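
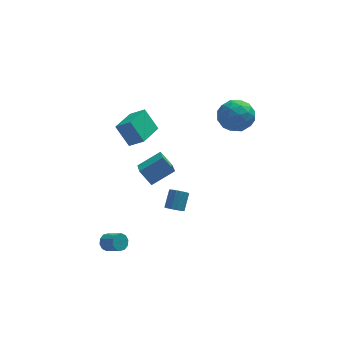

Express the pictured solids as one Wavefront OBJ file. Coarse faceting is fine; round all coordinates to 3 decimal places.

v 3.576 1.995 4.29
v 4.342 1.734 3.419
v 3.178 0.126 4.501
v 3.944 -0.135 3.63
v 4.345 0.275 4.671
v 4.591 1.43 4.541
v 2.929 0.43 3.379
v 3.175 1.585 3.249
v 3.942 0.767 2.857
v 4.817 0.67 3.655
v 2.703 1.19 4.265
v 3.578 1.093 5.063
v 3.994 2.029 3.836
v 3.526 -0.169 4.084
v 3.762 0.072 4.696
v 4.212 -0.081 4.184
v 4.14 1.85 4.495
v 4.59 1.696 3.983
v 4.592 0.839 4.719
v 2.93 0.164 3.937
v 3.38 0.01 3.425
v 3.308 1.941 3.736
v 3.758 1.788 3.224
v 2.928 1.021 3.201
v 4.209 1.306 2.994
v 3.975 0.208 3.118
v 3.379 0.54 2.97
v 3.523 1.219 2.894
v 4.723 1.25 3.463
v 4.489 0.151 3.587
v 4.725 0.392 4.199
v 4.869 1.071 4.122
v 4.488 0.681 3.132
v 3.031 1.709 4.333
v 2.797 0.61 4.457
v 2.651 0.789 3.798
v 2.795 1.468 3.721
v 3.545 1.652 4.802
v 3.311 0.554 4.926
v 3.997 0.641 5.026
v 4.141 1.32 4.95
v 3.032 1.179 4.788
v -0.057 -0.838 -2.588
v 0.29 -1.264 -2.347
v 0.684 -0.448 -1.471
v 0.337 -0.022 -1.712
v 0.47 -1.124 -2.558
v 0.863 -0.308 -1.682
v 0.508 -0.907 -2.777
v 0.902 -0.091 -1.901
v 0.395 -0.672 -2.946
v 0.789 0.144 -2.07
v 0.161 -0.481 -3.018
v 0.555 0.335 -2.142
v -0.131 -0.386 -2.975
v 0.262 0.43 -2.099
v -0.404 -0.412 -2.829
v -0.01 0.404 -1.953
v -0.583 -0.552 -2.618
v -0.19 0.264 -1.742
v -0.622 -0.769 -2.399
v -0.228 0.047 -1.523
v -0.509 -1.004 -2.23
v -0.115 -0.188 -1.354
v -0.275 -1.195 -2.158
v 0.119 -0.379 -1.282
v 0.018 -1.29 -2.201
v 0.411 -0.474 -1.325
v -4.233 -3.584 -2.649
v -3.764 -3.265 -2.812
v -3.099 -3.957 -2.254
v -3.567 -4.276 -2.091
v -3.888 -3.13 -2.496
v -3.223 -3.822 -1.939
v -4.144 -3.169 -2.239
v -3.478 -3.861 -1.682
v -4.433 -3.366 -2.139
v -3.768 -4.058 -1.581
v -4.646 -3.647 -2.233
v -3.981 -4.338 -1.675
v -4.701 -3.903 -2.486
v -4.036 -4.595 -1.928
v -4.577 -4.038 -2.801
v -3.912 -4.73 -2.244
v -4.322 -3.999 -3.058
v -3.656 -4.691 -2.501
v -4.032 -3.802 -3.159
v -3.367 -4.494 -2.601
v -3.819 -3.522 -3.065
v -3.154 -4.213 -2.507
v -2.374 1.495 1.495
v -1.557 1.049 2.154
v -3.077 2.118 2.79
v -2.261 1.672 3.449
v -1.339 3.088 1.291
v -0.523 2.642 1.95
v -2.043 3.711 2.586
v -1.226 3.265 3.245
v -2.376 -2.674 3.139
v -2.452 -4.276 3.957
v -1.046 -2.346 3.905
v -1.122 -3.948 4.723
v -1.778 -3.132 2.297
v -1.854 -4.734 3.115
v -0.448 -2.804 3.063
v -0.524 -4.406 3.881
f 1 38 17
f 38 12 41
f 17 41 6
f 38 41 17
f 1 17 13
f 17 6 18
f 13 18 2
f 17 18 13
f 1 13 22
f 13 2 23
f 22 23 8
f 13 23 22
f 1 22 34
f 22 8 37
f 34 37 11
f 22 37 34
f 1 34 38
f 34 11 42
f 38 42 12
f 34 42 38
f 2 18 29
f 18 6 32
f 29 32 10
f 18 32 29
f 6 41 19
f 41 12 40
f 19 40 5
f 41 40 19
f 12 42 39
f 42 11 35
f 39 35 3
f 42 35 39
f 11 37 36
f 37 8 24
f 36 24 7
f 37 24 36
f 8 23 28
f 23 2 25
f 28 25 9
f 23 25 28
f 4 30 16
f 30 10 31
f 16 31 5
f 30 31 16
f 4 16 14
f 16 5 15
f 14 15 3
f 16 15 14
f 4 14 21
f 14 3 20
f 21 20 7
f 14 20 21
f 4 21 26
f 21 7 27
f 26 27 9
f 21 27 26
f 4 26 30
f 26 9 33
f 30 33 10
f 26 33 30
f 5 31 19
f 31 10 32
f 19 32 6
f 31 32 19
f 3 15 39
f 15 5 40
f 39 40 12
f 15 40 39
f 7 20 36
f 20 3 35
f 36 35 11
f 20 35 36
f 9 27 28
f 27 7 24
f 28 24 8
f 27 24 28
f 10 33 29
f 33 9 25
f 29 25 2
f 33 25 29
f 44 43 47
f 44 47 45
f 45 47 48
f 45 48 46
f 47 43 49
f 47 49 48
f 48 49 50
f 48 50 46
f 49 43 51
f 49 51 50
f 50 51 52
f 50 52 46
f 51 43 53
f 51 53 52
f 52 53 54
f 52 54 46
f 53 43 55
f 53 55 54
f 54 55 56
f 54 56 46
f 55 43 57
f 55 57 56
f 56 57 58
f 56 58 46
f 57 43 59
f 57 59 58
f 58 59 60
f 58 60 46
f 59 43 61
f 59 61 60
f 60 61 62
f 60 62 46
f 61 43 63
f 61 63 62
f 62 63 64
f 62 64 46
f 63 43 65
f 63 65 64
f 64 65 66
f 64 66 46
f 65 43 67
f 65 67 66
f 66 67 68
f 66 68 46
f 67 43 44
f 67 44 68
f 68 44 45
f 68 45 46
f 70 69 73
f 70 73 71
f 71 73 74
f 71 74 72
f 73 69 75
f 73 75 74
f 74 75 76
f 74 76 72
f 75 69 77
f 75 77 76
f 76 77 78
f 76 78 72
f 77 69 79
f 77 79 78
f 78 79 80
f 78 80 72
f 79 69 81
f 79 81 80
f 80 81 82
f 80 82 72
f 81 69 83
f 81 83 82
f 82 83 84
f 82 84 72
f 83 69 85
f 83 85 84
f 84 85 86
f 84 86 72
f 85 69 87
f 85 87 86
f 86 87 88
f 86 88 72
f 87 69 89
f 87 89 88
f 88 89 90
f 88 90 72
f 89 69 70
f 89 70 90
f 90 70 71
f 90 71 72
f 92 94 91
f 95 92 91
f 91 94 93
f 93 95 91
f 92 98 94
f 96 92 95
f 96 98 92
f 94 98 93
f 97 95 93
f 93 98 97
f 97 96 95
f 98 96 97
f 100 102 99
f 103 100 99
f 99 102 101
f 101 103 99
f 100 106 102
f 104 100 103
f 104 106 100
f 102 106 101
f 105 103 101
f 101 106 105
f 105 104 103
f 106 104 105



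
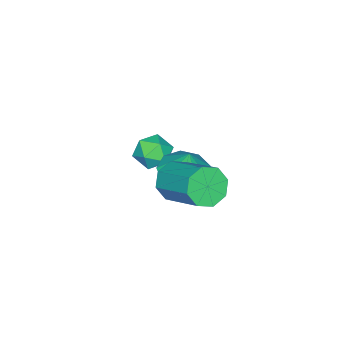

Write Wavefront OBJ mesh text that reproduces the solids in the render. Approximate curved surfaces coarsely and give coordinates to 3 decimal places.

v 0.051 0.215 -0.001
v 0.568 -0.616 0.142
v 0.209 0.525 1.221
v 0.984 -0.113 -0.039
v 0.962 0.544 -0.202
v 0.515 1.047 -0.271
v -0.15 1.161 -0.214
v -0.721 0.833 -0.057
v -0.931 0.216 0.127
v -0.682 -0.402 0.251
v -0.089 -0.73 0.257
v -0.671 -0.678 0.324
v 0.099 -0.533 0.167
v -0.459 -1.947 0.193
v 0.311 -1.802 0.036
v 0.022 -1.675 0.77
v -0.109 -0.891 0.851
v -0.251 -1.589 -0.491
v -0.382 -0.805 -0.41
v 0.358 -1.096 -0.337
v 0.527 -1.149 0.442
v -0.887 -1.331 -0.082
v -0.718 -1.384 0.697
v 2.954 1.689 2.488
v 3.167 2.034 1.787
v 3.778 3.616 2.75
v 3.566 3.271 3.452
v 2.582 2.163 1.947
v 3.193 3.744 2.91
v 2.215 2.014 2.424
v 2.826 3.596 3.387
v 2.282 1.675 2.939
v 2.893 3.256 3.902
v 2.742 1.344 3.19
v 3.353 2.926 4.153
v 3.327 1.216 3.03
v 3.938 2.797 3.993
v 3.694 1.364 2.553
v 4.305 2.946 3.516
v 3.627 1.704 2.038
v 4.238 3.285 3.001
f 2 1 4
f 2 4 3
f 4 1 5
f 4 5 3
f 5 1 6
f 5 6 3
f 6 1 7
f 6 7 3
f 7 1 8
f 7 8 3
f 8 1 9
f 8 9 3
f 9 1 10
f 9 10 3
f 10 1 11
f 10 11 3
f 11 1 2
f 11 2 3
f 12 23 17
f 12 17 13
f 12 13 19
f 12 19 22
f 12 22 23
f 13 17 21
f 17 23 16
f 23 22 14
f 22 19 18
f 19 13 20
f 15 21 16
f 15 16 14
f 15 14 18
f 15 18 20
f 15 20 21
f 16 21 17
f 14 16 23
f 18 14 22
f 20 18 19
f 21 20 13
f 25 24 28
f 25 28 26
f 26 28 29
f 26 29 27
f 28 24 30
f 28 30 29
f 29 30 31
f 29 31 27
f 30 24 32
f 30 32 31
f 31 32 33
f 31 33 27
f 32 24 34
f 32 34 33
f 33 34 35
f 33 35 27
f 34 24 36
f 34 36 35
f 35 36 37
f 35 37 27
f 36 24 38
f 36 38 37
f 37 38 39
f 37 39 27
f 38 24 40
f 38 40 39
f 39 40 41
f 39 41 27
f 40 24 25
f 40 25 41
f 41 25 26
f 41 26 27



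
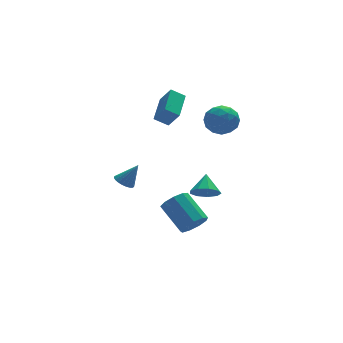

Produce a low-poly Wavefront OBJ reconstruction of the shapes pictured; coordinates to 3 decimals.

v -3.074 -0.536 -0.71
v -2.535 -0.278 -1.034
v -2.246 -0.664 0.57
v -2.658 -0.046 -0.93
v -2.854 0.102 -0.789
v -3.087 0.139 -0.634
v -3.318 0.06 -0.492
v -3.508 -0.123 -0.388
v -3.622 -0.377 -0.34
v -3.641 -0.658 -0.355
v -3.563 -0.919 -0.432
v -3.4 -1.113 -0.557
v -3.181 -1.208 -0.708
v -2.943 -1.186 -0.86
v -2.728 -1.052 -0.986
v -2.573 -0.829 -1.064
v -2.505 -0.555 -1.081
v 2.992 0.53 3.325
v 3.637 -0.168 3.907
v 2.243 -0.872 2.473
v 2.888 -1.57 3.055
v 2.076 -1.004 3.567
v 2.539 -0.138 4.094
v 3.341 -0.902 2.286
v 3.804 -0.036 2.813
v 3.853 -1.053 3.265
v 3.071 -1.117 4.056
v 2.809 0.077 2.324
v 2.027 0.013 3.115
v 3.38 0.304 3.691
v 2.5 -1.344 2.689
v 2.022 -1.011 2.99
v 2.401 -1.422 3.332
v 2.735 0.322 3.801
v 3.114 -0.089 4.143
v 2.196 -0.58 3.943
v 2.766 -0.951 2.237
v 3.145 -1.362 2.579
v 3.479 0.382 3.048
v 3.858 -0.029 3.39
v 3.684 -0.46 2.437
v 3.886 -0.627 3.655
v 3.446 -1.451 3.154
v 3.712 -1.058 2.703
v 3.985 -0.549 3.012
v 3.427 -0.664 4.121
v 2.986 -1.488 3.62
v 2.509 -1.155 3.921
v 2.781 -0.646 4.23
v 3.554 -1.184 3.743
v 2.894 0.448 2.76
v 2.453 -0.376 2.259
v 3.099 -0.394 2.15
v 3.371 0.115 2.459
v 2.434 0.411 3.226
v 1.994 -0.413 2.725
v 1.895 -0.491 3.368
v 2.168 0.018 3.677
v 2.326 0.144 2.637
v 0.253 1.047 2.47
v -0.549 1.357 3.001
v 1.297 2.778 3.039
v 0.496 3.087 3.57
v 0.704 0.433 3.51
v -0.097 0.742 4.041
v 1.749 2.163 4.079
v 0.947 2.473 4.61
v 0.171 -3.28 -3.464
v 1.051 -2.95 -3.497
v 0.469 -1.271 -2.269
v -0.411 -1.6 -2.236
v 0.709 -2.712 -3.986
v 0.126 -1.033 -2.758
v 0.115 -2.739 -4.23
v -0.468 -1.06 -3.003
v -0.453 -3.019 -4.117
v -1.035 -1.34 -2.889
v -0.728 -3.421 -3.697
v -1.311 -1.742 -2.47
v -0.583 -3.757 -3.168
v -1.165 -2.078 -1.941
v -0.085 -3.87 -2.778
v -0.667 -2.19 -1.551
v 0.533 -3.706 -2.708
v -0.049 -2.027 -1.481
v 0.982 -3.343 -2.992
v 0.4 -1.664 -1.765
v 2.923 1.873 -4.349
v 3.478 1.216 -3.901
v 3.397 2.927 -3.391
v 3.82 1.507 -4.39
v 3.742 1.969 -4.859
v 3.281 2.386 -5.09
v 2.652 2.564 -4.974
v 2.15 2.418 -4.565
v 2.01 2.018 -4.055
v 2.297 1.55 -3.682
v 2.877 1.233 -3.621
f 2 1 4
f 2 4 3
f 4 1 5
f 4 5 3
f 5 1 6
f 5 6 3
f 6 1 7
f 6 7 3
f 7 1 8
f 7 8 3
f 8 1 9
f 8 9 3
f 9 1 10
f 9 10 3
f 10 1 11
f 10 11 3
f 11 1 12
f 11 12 3
f 12 1 13
f 12 13 3
f 13 1 14
f 13 14 3
f 14 1 15
f 14 15 3
f 15 1 16
f 15 16 3
f 16 1 17
f 16 17 3
f 17 1 2
f 17 2 3
f 18 55 34
f 55 29 58
f 34 58 23
f 55 58 34
f 18 34 30
f 34 23 35
f 30 35 19
f 34 35 30
f 18 30 39
f 30 19 40
f 39 40 25
f 30 40 39
f 18 39 51
f 39 25 54
f 51 54 28
f 39 54 51
f 18 51 55
f 51 28 59
f 55 59 29
f 51 59 55
f 19 35 46
f 35 23 49
f 46 49 27
f 35 49 46
f 23 58 36
f 58 29 57
f 36 57 22
f 58 57 36
f 29 59 56
f 59 28 52
f 56 52 20
f 59 52 56
f 28 54 53
f 54 25 41
f 53 41 24
f 54 41 53
f 25 40 45
f 40 19 42
f 45 42 26
f 40 42 45
f 21 47 33
f 47 27 48
f 33 48 22
f 47 48 33
f 21 33 31
f 33 22 32
f 31 32 20
f 33 32 31
f 21 31 38
f 31 20 37
f 38 37 24
f 31 37 38
f 21 38 43
f 38 24 44
f 43 44 26
f 38 44 43
f 21 43 47
f 43 26 50
f 47 50 27
f 43 50 47
f 22 48 36
f 48 27 49
f 36 49 23
f 48 49 36
f 20 32 56
f 32 22 57
f 56 57 29
f 32 57 56
f 24 37 53
f 37 20 52
f 53 52 28
f 37 52 53
f 26 44 45
f 44 24 41
f 45 41 25
f 44 41 45
f 27 50 46
f 50 26 42
f 46 42 19
f 50 42 46
f 61 63 60
f 64 61 60
f 60 63 62
f 62 64 60
f 61 67 63
f 65 61 64
f 65 67 61
f 63 67 62
f 66 64 62
f 62 67 66
f 66 65 64
f 67 65 66
f 69 68 72
f 69 72 70
f 70 72 73
f 70 73 71
f 72 68 74
f 72 74 73
f 73 74 75
f 73 75 71
f 74 68 76
f 74 76 75
f 75 76 77
f 75 77 71
f 76 68 78
f 76 78 77
f 77 78 79
f 77 79 71
f 78 68 80
f 78 80 79
f 79 80 81
f 79 81 71
f 80 68 82
f 80 82 81
f 81 82 83
f 81 83 71
f 82 68 84
f 82 84 83
f 83 84 85
f 83 85 71
f 84 68 86
f 84 86 85
f 85 86 87
f 85 87 71
f 86 68 69
f 86 69 87
f 87 69 70
f 87 70 71
f 89 88 91
f 89 91 90
f 91 88 92
f 91 92 90
f 92 88 93
f 92 93 90
f 93 88 94
f 93 94 90
f 94 88 95
f 94 95 90
f 95 88 96
f 95 96 90
f 96 88 97
f 96 97 90
f 97 88 98
f 97 98 90
f 98 88 89
f 98 89 90



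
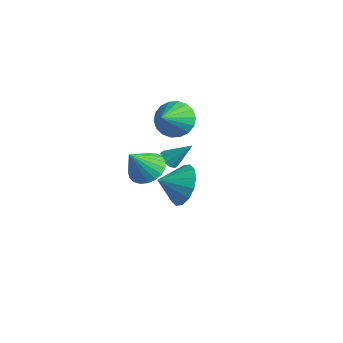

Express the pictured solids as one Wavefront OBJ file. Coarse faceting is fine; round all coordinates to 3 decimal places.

v 2.406 0.862 1.253
v 2.73 0.332 0.358
v 2.114 -0.182 1.767
v 3.19 0.363 0.684
v 3.44 0.528 1.162
v 3.413 0.782 1.665
v 3.116 1.058 2.057
v 2.629 1.282 2.235
v 2.083 1.393 2.149
v 1.623 1.362 1.823
v 1.373 1.197 1.345
v 1.4 0.942 0.842
v 1.697 0.666 0.45
v 2.184 0.443 0.272
v -2.859 3.624 1.496
v -1.98 3.82 1.039
v -2.181 2.516 2.324
v -1.969 4.093 1.396
v -2.135 4.273 1.773
v -2.445 4.324 2.095
v -2.836 4.237 2.299
v -3.231 4.029 2.343
v -3.553 3.74 2.22
v -3.738 3.429 1.954
v -3.748 3.156 1.597
v -3.582 2.976 1.22
v -3.273 2.924 0.897
v -2.881 3.011 0.694
v -2.486 3.22 0.649
v -2.164 3.508 0.772
v -2.829 3.319 -1.033
v -2.584 3.621 -1.422
v -2.131 4.101 0.013
v -2.877 3.773 -1.34
v -3.151 3.752 -1.141
v -3.303 3.566 -0.9
v -3.273 3.285 -0.71
v -3.074 3.018 -0.644
v -2.782 2.866 -0.725
v -2.507 2.887 -0.925
v -2.355 3.073 -1.165
v -2.385 3.354 -1.355
v -1.974 1.676 -0.558
v -1.074 1.903 -0.493
v -1.826 0.704 0.778
v -1.242 2.176 -0.276
v -1.536 2.362 -0.108
v -1.906 2.43 -0.018
v -2.288 2.367 -0.021
v -2.615 2.185 -0.118
v -2.831 1.915 -0.29
v -2.899 1.604 -0.509
v -2.807 1.305 -0.737
v -2.571 1.071 -0.934
v -2.232 0.941 -1.065
v -1.848 0.938 -1.11
v -1.485 1.063 -1.059
v -1.207 1.294 -0.921
v -1.062 1.591 -0.721
f 2 1 4
f 2 4 3
f 4 1 5
f 4 5 3
f 5 1 6
f 5 6 3
f 6 1 7
f 6 7 3
f 7 1 8
f 7 8 3
f 8 1 9
f 8 9 3
f 9 1 10
f 9 10 3
f 10 1 11
f 10 11 3
f 11 1 12
f 11 12 3
f 12 1 13
f 12 13 3
f 13 1 14
f 13 14 3
f 14 1 2
f 14 2 3
f 16 15 18
f 16 18 17
f 18 15 19
f 18 19 17
f 19 15 20
f 19 20 17
f 20 15 21
f 20 21 17
f 21 15 22
f 21 22 17
f 22 15 23
f 22 23 17
f 23 15 24
f 23 24 17
f 24 15 25
f 24 25 17
f 25 15 26
f 25 26 17
f 26 15 27
f 26 27 17
f 27 15 28
f 27 28 17
f 28 15 29
f 28 29 17
f 29 15 30
f 29 30 17
f 30 15 16
f 30 16 17
f 32 31 34
f 32 34 33
f 34 31 35
f 34 35 33
f 35 31 36
f 35 36 33
f 36 31 37
f 36 37 33
f 37 31 38
f 37 38 33
f 38 31 39
f 38 39 33
f 39 31 40
f 39 40 33
f 40 31 41
f 40 41 33
f 41 31 42
f 41 42 33
f 42 31 32
f 42 32 33
f 44 43 46
f 44 46 45
f 46 43 47
f 46 47 45
f 47 43 48
f 47 48 45
f 48 43 49
f 48 49 45
f 49 43 50
f 49 50 45
f 50 43 51
f 50 51 45
f 51 43 52
f 51 52 45
f 52 43 53
f 52 53 45
f 53 43 54
f 53 54 45
f 54 43 55
f 54 55 45
f 55 43 56
f 55 56 45
f 56 43 57
f 56 57 45
f 57 43 58
f 57 58 45
f 58 43 59
f 58 59 45
f 59 43 44
f 59 44 45



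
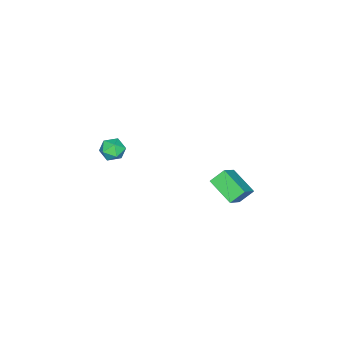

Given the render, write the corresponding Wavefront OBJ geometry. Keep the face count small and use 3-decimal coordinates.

v -1.608 -3.546 -3.696
v -1.166 -3.495 -3.234
v -1.954 -4.425 -3.266
v -1.512 -4.374 -2.804
v -2 -3.959 -2.828
v -1.787 -3.416 -3.094
v -1.333 -4.504 -3.406
v -1.12 -3.961 -3.672
v -0.996 -4.087 -3.055
v -1.408 -3.75 -2.698
v -1.712 -4.17 -3.802
v -2.124 -3.833 -3.445
v -2.745 1.35 -3.074
v -1.813 1.412 -2.32
v -2.362 2.546 -3.646
v -1.43 2.607 -2.893
v -2.27 0.933 -3.627
v -1.338 0.994 -2.874
v -1.887 2.128 -4.2
v -0.955 2.19 -3.446
f 1 12 6
f 1 6 2
f 1 2 8
f 1 8 11
f 1 11 12
f 2 6 10
f 6 12 5
f 12 11 3
f 11 8 7
f 8 2 9
f 4 10 5
f 4 5 3
f 4 3 7
f 4 7 9
f 4 9 10
f 5 10 6
f 3 5 12
f 7 3 11
f 9 7 8
f 10 9 2
f 14 16 13
f 17 14 13
f 13 16 15
f 15 17 13
f 14 20 16
f 18 14 17
f 18 20 14
f 16 20 15
f 19 17 15
f 15 20 19
f 19 18 17
f 20 18 19



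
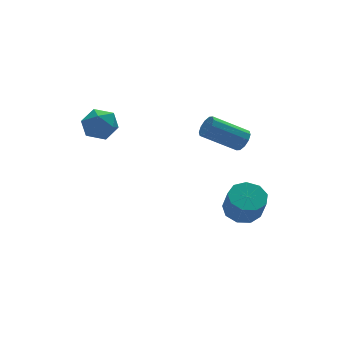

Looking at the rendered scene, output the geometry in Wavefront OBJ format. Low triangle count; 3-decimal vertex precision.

v -3.941 2.176 2.361
v -3.415 1.712 1.742
v -3.885 0.988 3.298
v -3.359 0.524 2.679
v -3.007 1.265 3.129
v -3.042 1.999 2.55
v -4.258 0.701 2.49
v -4.293 1.435 1.911
v -3.611 0.801 1.821
v -2.838 1.149 2.216
v -4.462 1.551 2.824
v -3.689 1.899 3.219
v 2.116 -1.384 -3.108
v 3.029 -1.555 -3.142
v 2.958 -2.187 -1.906
v 2.044 -2.016 -1.872
v 2.923 -0.994 -2.862
v 2.852 -1.626 -1.626
v 2.44 -0.616 -2.696
v 2.368 -1.248 -1.46
v 1.804 -0.597 -2.723
v 1.733 -1.229 -1.487
v 1.315 -0.946 -2.931
v 1.243 -1.578 -1.695
v 1.2 -1.501 -3.221
v 1.128 -2.133 -1.985
v 1.514 -2 -3.458
v 1.442 -2.632 -2.222
v 2.109 -2.212 -3.532
v 2.038 -2.844 -2.296
v 2.708 -2.036 -3.407
v 2.636 -2.668 -2.171
v 2.602 -0.425 0.778
v 2.962 -0.354 1.278
v 1.399 0.236 2.321
v 1.038 0.165 1.822
v 2.959 -0.022 1.086
v 1.396 0.567 2.13
v 2.819 0.156 0.777
v 1.256 0.745 1.82
v 2.597 0.112 0.468
v 1.034 0.701 1.512
v 2.376 -0.137 0.278
v 0.813 0.453 1.321
v 2.241 -0.496 0.279
v 0.678 0.094 1.322
v 2.244 -0.827 0.47
v 0.681 -0.238 1.514
v 2.384 -1.005 0.78
v 0.821 -0.416 1.823
v 2.606 -0.961 1.088
v 1.043 -0.372 2.132
v 2.827 -0.713 1.279
v 1.264 -0.123 2.322
f 1 12 6
f 1 6 2
f 1 2 8
f 1 8 11
f 1 11 12
f 2 6 10
f 6 12 5
f 12 11 3
f 11 8 7
f 8 2 9
f 4 10 5
f 4 5 3
f 4 3 7
f 4 7 9
f 4 9 10
f 5 10 6
f 3 5 12
f 7 3 11
f 9 7 8
f 10 9 2
f 14 13 17
f 14 17 15
f 15 17 18
f 15 18 16
f 17 13 19
f 17 19 18
f 18 19 20
f 18 20 16
f 19 13 21
f 19 21 20
f 20 21 22
f 20 22 16
f 21 13 23
f 21 23 22
f 22 23 24
f 22 24 16
f 23 13 25
f 23 25 24
f 24 25 26
f 24 26 16
f 25 13 27
f 25 27 26
f 26 27 28
f 26 28 16
f 27 13 29
f 27 29 28
f 28 29 30
f 28 30 16
f 29 13 31
f 29 31 30
f 30 31 32
f 30 32 16
f 31 13 14
f 31 14 32
f 32 14 15
f 32 15 16
f 34 33 37
f 34 37 35
f 35 37 38
f 35 38 36
f 37 33 39
f 37 39 38
f 38 39 40
f 38 40 36
f 39 33 41
f 39 41 40
f 40 41 42
f 40 42 36
f 41 33 43
f 41 43 42
f 42 43 44
f 42 44 36
f 43 33 45
f 43 45 44
f 44 45 46
f 44 46 36
f 45 33 47
f 45 47 46
f 46 47 48
f 46 48 36
f 47 33 49
f 47 49 48
f 48 49 50
f 48 50 36
f 49 33 51
f 49 51 50
f 50 51 52
f 50 52 36
f 51 33 53
f 51 53 52
f 52 53 54
f 52 54 36
f 53 33 34
f 53 34 54
f 54 34 35
f 54 35 36



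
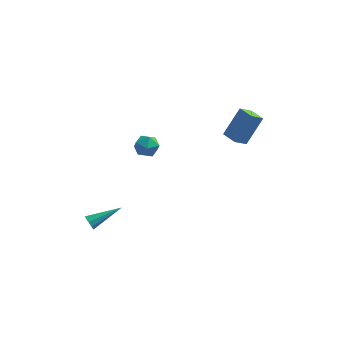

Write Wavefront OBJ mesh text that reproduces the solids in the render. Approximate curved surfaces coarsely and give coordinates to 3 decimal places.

v -4.068 -4.485 -0.711
v -3.831 -4.581 -1.14
v -2.432 -3.495 -0.029
v -4.001 -4.285 -1.164
v -4.202 -4.082 -0.975
v -4.34 -4.068 -0.663
v -4.351 -4.249 -0.373
v -4.23 -4.54 -0.241
v -4.033 -4.806 -0.329
v -3.852 -4.921 -0.595
v -3.773 -4.832 -0.916
v -2.024 2.819 0.366
v -1.296 2.393 0.246
v -2.464 1.827 1.214
v -1.736 1.401 1.094
v -1.735 2.135 1.526
v -1.462 2.748 1.002
v -2.298 1.472 0.458
v -2.025 2.085 -0.066
v -1.465 1.561 0.303
v -1.117 1.971 0.963
v -2.643 2.249 0.497
v -2.295 2.659 1.157
v 3.815 2.901 0.92
v 3.197 2.313 1.533
v 3.059 3.673 0.899
v 2.442 3.085 1.512
v 4.658 3.775 2.608
v 4.041 3.187 3.221
v 3.903 4.547 2.587
v 3.285 3.959 3.2
f 2 1 4
f 2 4 3
f 4 1 5
f 4 5 3
f 5 1 6
f 5 6 3
f 6 1 7
f 6 7 3
f 7 1 8
f 7 8 3
f 8 1 9
f 8 9 3
f 9 1 10
f 9 10 3
f 10 1 11
f 10 11 3
f 11 1 2
f 11 2 3
f 12 23 17
f 12 17 13
f 12 13 19
f 12 19 22
f 12 22 23
f 13 17 21
f 17 23 16
f 23 22 14
f 22 19 18
f 19 13 20
f 15 21 16
f 15 16 14
f 15 14 18
f 15 18 20
f 15 20 21
f 16 21 17
f 14 16 23
f 18 14 22
f 20 18 19
f 21 20 13
f 25 27 24
f 28 25 24
f 24 27 26
f 26 28 24
f 25 31 27
f 29 25 28
f 29 31 25
f 27 31 26
f 30 28 26
f 26 31 30
f 30 29 28
f 31 29 30



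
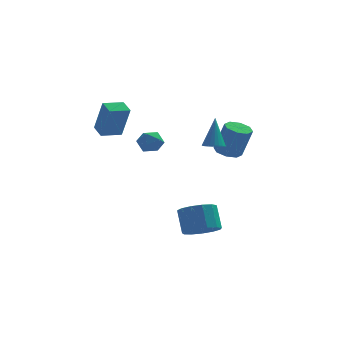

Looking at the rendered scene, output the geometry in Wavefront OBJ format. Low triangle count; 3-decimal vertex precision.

v -1.123 4.402 -0.157
v -0.606 3.784 -0.236
v -2.114 3.556 -0.024
v -1.597 2.938 -0.103
v -1.574 3.402 0.559
v -0.962 3.925 0.477
v -1.758 3.415 -0.737
v -1.146 3.938 -0.819
v -0.999 3.174 -0.595
v -0.885 3.166 0.207
v -1.835 4.174 -0.467
v -1.721 4.166 0.335
v 0.931 -3.401 -3.749
v 1.632 -3.949 -3.271
v 1.43 -3.126 -2.033
v 0.729 -2.579 -2.511
v 1.907 -3.514 -3.515
v 1.705 -2.692 -2.277
v 1.872 -3.044 -3.833
v 1.67 -2.221 -2.595
v 1.538 -2.687 -4.125
v 1.336 -1.864 -2.887
v 1.011 -2.557 -4.297
v 0.81 -1.734 -3.059
v 0.459 -2.695 -4.295
v 0.258 -1.872 -3.057
v 0.057 -3.057 -4.12
v -0.145 -2.234 -2.882
v -0.068 -3.529 -3.827
v -0.27 -2.706 -2.589
v 0.124 -3.96 -3.509
v -0.077 -3.137 -2.271
v 0.573 -4.214 -3.268
v 0.371 -3.391 -2.03
v 1.135 -4.21 -3.179
v 0.933 -3.387 -1.941
v 1.681 -0.886 1.163
v 2.29 -0.905 1.128
v 1.799 -0.154 2.857
v 2.245 -0.689 1.038
v 2.114 -0.503 0.967
v 1.917 -0.376 0.926
v 1.685 -0.326 0.92
v 1.451 -0.362 0.952
v 1.253 -0.477 1.015
v 1.12 -0.655 1.101
v 1.073 -0.868 1.197
v 1.118 -1.084 1.287
v 1.249 -1.269 1.358
v 1.446 -1.397 1.399
v 1.678 -1.446 1.405
v 1.911 -1.41 1.373
v 2.11 -1.295 1.31
v 2.243 -1.117 1.224
v -4 2.528 0.774
v -3.545 2.001 2.702
v -4.341 3.36 1.082
v -3.886 2.832 3.01
v -2.894 3.028 0.65
v -2.439 2.5 2.578
v -3.235 3.859 0.958
v -2.78 3.332 2.886
v 2.701 2.781 -0.585
v 3.116 2.146 -0.807
v 3.655 1.865 1.003
v 3.239 2.499 1.225
v 3.443 2.655 -0.826
v 3.981 2.374 0.985
v 3.335 3.237 -0.703
v 3.873 2.956 1.108
v 2.855 3.552 -0.512
v 3.394 3.271 1.299
v 2.285 3.415 -0.363
v 2.824 3.134 1.447
v 1.959 2.906 -0.345
v 2.497 2.625 1.466
v 2.067 2.324 -0.468
v 2.605 2.043 1.343
v 2.546 2.009 -0.659
v 3.085 1.728 1.152
f 1 12 6
f 1 6 2
f 1 2 8
f 1 8 11
f 1 11 12
f 2 6 10
f 6 12 5
f 12 11 3
f 11 8 7
f 8 2 9
f 4 10 5
f 4 5 3
f 4 3 7
f 4 7 9
f 4 9 10
f 5 10 6
f 3 5 12
f 7 3 11
f 9 7 8
f 10 9 2
f 14 13 17
f 14 17 15
f 15 17 18
f 15 18 16
f 17 13 19
f 17 19 18
f 18 19 20
f 18 20 16
f 19 13 21
f 19 21 20
f 20 21 22
f 20 22 16
f 21 13 23
f 21 23 22
f 22 23 24
f 22 24 16
f 23 13 25
f 23 25 24
f 24 25 26
f 24 26 16
f 25 13 27
f 25 27 26
f 26 27 28
f 26 28 16
f 27 13 29
f 27 29 28
f 28 29 30
f 28 30 16
f 29 13 31
f 29 31 30
f 30 31 32
f 30 32 16
f 31 13 33
f 31 33 32
f 32 33 34
f 32 34 16
f 33 13 35
f 33 35 34
f 34 35 36
f 34 36 16
f 35 13 14
f 35 14 36
f 36 14 15
f 36 15 16
f 38 37 40
f 38 40 39
f 40 37 41
f 40 41 39
f 41 37 42
f 41 42 39
f 42 37 43
f 42 43 39
f 43 37 44
f 43 44 39
f 44 37 45
f 44 45 39
f 45 37 46
f 45 46 39
f 46 37 47
f 46 47 39
f 47 37 48
f 47 48 39
f 48 37 49
f 48 49 39
f 49 37 50
f 49 50 39
f 50 37 51
f 50 51 39
f 51 37 52
f 51 52 39
f 52 37 53
f 52 53 39
f 53 37 54
f 53 54 39
f 54 37 38
f 54 38 39
f 56 58 55
f 59 56 55
f 55 58 57
f 57 59 55
f 56 62 58
f 60 56 59
f 60 62 56
f 58 62 57
f 61 59 57
f 57 62 61
f 61 60 59
f 62 60 61
f 64 63 67
f 64 67 65
f 65 67 68
f 65 68 66
f 67 63 69
f 67 69 68
f 68 69 70
f 68 70 66
f 69 63 71
f 69 71 70
f 70 71 72
f 70 72 66
f 71 63 73
f 71 73 72
f 72 73 74
f 72 74 66
f 73 63 75
f 73 75 74
f 74 75 76
f 74 76 66
f 75 63 77
f 75 77 76
f 76 77 78
f 76 78 66
f 77 63 79
f 77 79 78
f 78 79 80
f 78 80 66
f 79 63 64
f 79 64 80
f 80 64 65
f 80 65 66



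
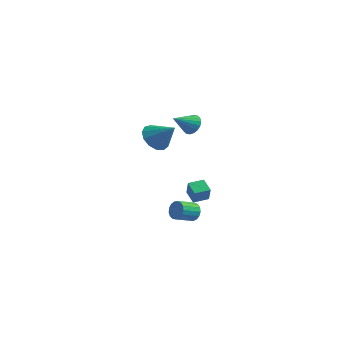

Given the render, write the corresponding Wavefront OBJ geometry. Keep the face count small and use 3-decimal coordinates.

v 1.644 1.202 -4.029
v 1.842 0.889 -4.514
v 1.394 -0.075 -4.076
v 1.196 0.238 -3.591
v 2.064 0.872 -4.325
v 1.615 -0.092 -3.887
v 2.189 0.931 -4.067
v 1.741 -0.033 -3.629
v 2.19 1.051 -3.802
v 1.741 0.087 -3.364
v 2.066 1.206 -3.588
v 1.617 0.242 -3.15
v 1.845 1.36 -3.475
v 1.396 0.396 -3.037
v 1.578 1.478 -3.489
v 1.129 0.514 -3.051
v 1.326 1.533 -3.627
v 0.878 0.569 -3.189
v 1.148 1.511 -3.857
v 0.699 0.547 -3.419
v 1.083 1.419 -4.126
v 0.634 0.455 -3.688
v 1.147 1.277 -4.373
v 0.698 0.313 -3.935
v 1.324 1.118 -4.542
v 0.876 0.154 -4.104
v 1.576 0.978 -4.592
v 1.127 0.014 -4.154
v 1.765 -2.597 3.078
v 2.197 -3.198 2.602
v 2.875 -2.563 4.042
v 2.335 -2.755 2.427
v 2.293 -2.262 2.459
v 2.082 -1.875 2.687
v 1.771 -1.718 3.04
v 1.458 -1.84 3.405
v 1.243 -2.202 3.666
v 1.193 -2.69 3.741
v 1.325 -3.148 3.605
v 1.597 -3.432 3.302
v 1.922 -3.45 2.928
v 0.469 2.451 -3.459
v 0.746 2.153 -2.556
v 0.998 3.187 -3.378
v 1.275 2.889 -2.476
v 1.165 1.991 -3.824
v 1.442 1.693 -2.922
v 1.694 2.727 -3.744
v 1.971 2.429 -2.841
v 0.354 3.166 1.319
v 0.925 2.814 1.206
v -0.154 2.094 2.081
v 0.989 2.965 1.46
v 0.926 3.156 1.686
v 0.751 3.349 1.84
v 0.496 3.505 1.89
v 0.214 3.594 1.827
v -0.04 3.599 1.664
v -0.217 3.517 1.432
v -0.28 3.366 1.177
v -0.218 3.175 0.951
v -0.042 2.982 0.797
v 0.212 2.826 0.747
v 0.494 2.737 0.81
v 0.749 2.732 0.973
f 2 1 5
f 2 5 3
f 3 5 6
f 3 6 4
f 5 1 7
f 5 7 6
f 6 7 8
f 6 8 4
f 7 1 9
f 7 9 8
f 8 9 10
f 8 10 4
f 9 1 11
f 9 11 10
f 10 11 12
f 10 12 4
f 11 1 13
f 11 13 12
f 12 13 14
f 12 14 4
f 13 1 15
f 13 15 14
f 14 15 16
f 14 16 4
f 15 1 17
f 15 17 16
f 16 17 18
f 16 18 4
f 17 1 19
f 17 19 18
f 18 19 20
f 18 20 4
f 19 1 21
f 19 21 20
f 20 21 22
f 20 22 4
f 21 1 23
f 21 23 22
f 22 23 24
f 22 24 4
f 23 1 25
f 23 25 24
f 24 25 26
f 24 26 4
f 25 1 27
f 25 27 26
f 26 27 28
f 26 28 4
f 27 1 2
f 27 2 28
f 28 2 3
f 28 3 4
f 30 29 32
f 30 32 31
f 32 29 33
f 32 33 31
f 33 29 34
f 33 34 31
f 34 29 35
f 34 35 31
f 35 29 36
f 35 36 31
f 36 29 37
f 36 37 31
f 37 29 38
f 37 38 31
f 38 29 39
f 38 39 31
f 39 29 40
f 39 40 31
f 40 29 41
f 40 41 31
f 41 29 30
f 41 30 31
f 43 45 42
f 46 43 42
f 42 45 44
f 44 46 42
f 43 49 45
f 47 43 46
f 47 49 43
f 45 49 44
f 48 46 44
f 44 49 48
f 48 47 46
f 49 47 48
f 51 50 53
f 51 53 52
f 53 50 54
f 53 54 52
f 54 50 55
f 54 55 52
f 55 50 56
f 55 56 52
f 56 50 57
f 56 57 52
f 57 50 58
f 57 58 52
f 58 50 59
f 58 59 52
f 59 50 60
f 59 60 52
f 60 50 61
f 60 61 52
f 61 50 62
f 61 62 52
f 62 50 63
f 62 63 52
f 63 50 64
f 63 64 52
f 64 50 65
f 64 65 52
f 65 50 51
f 65 51 52



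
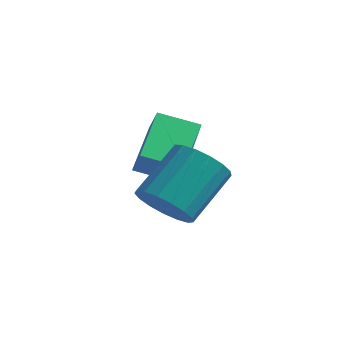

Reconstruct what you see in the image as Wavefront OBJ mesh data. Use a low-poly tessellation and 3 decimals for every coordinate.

v 2.731 -2.29 3.133
v 3.289 -2.879 3.716
v 3.688 -1.279 4.951
v 3.129 -0.69 4.367
v 3.6 -2.709 3.395
v 3.999 -1.109 4.629
v 3.712 -2.442 3.013
v 4.111 -0.842 4.247
v 3.598 -2.141 2.659
v 3.997 -0.541 3.893
v 3.286 -1.874 2.413
v 3.685 -0.273 3.648
v 2.847 -1.702 2.333
v 3.246 -0.102 3.567
v 2.381 -1.665 2.435
v 2.78 -0.065 3.669
v 1.995 -1.771 2.698
v 2.394 -0.171 3.932
v 1.778 -1.996 3.06
v 2.176 -0.396 4.294
v 1.778 -2.289 3.439
v 2.177 -0.688 4.673
v 1.997 -2.581 3.747
v 2.396 -0.981 4.982
v 2.384 -2.807 3.915
v 2.783 -1.207 5.15
v 2.851 -2.915 3.904
v 3.249 -1.315 5.139
v 0.615 -0.358 3.168
v 0.187 1.493 4.064
v 1.862 0.15 2.715
v 1.434 2 3.612
v 1.066 -0.68 4.048
v 0.638 1.17 4.945
v 2.313 -0.173 3.596
v 1.885 1.678 4.492
f 2 1 5
f 2 5 3
f 3 5 6
f 3 6 4
f 5 1 7
f 5 7 6
f 6 7 8
f 6 8 4
f 7 1 9
f 7 9 8
f 8 9 10
f 8 10 4
f 9 1 11
f 9 11 10
f 10 11 12
f 10 12 4
f 11 1 13
f 11 13 12
f 12 13 14
f 12 14 4
f 13 1 15
f 13 15 14
f 14 15 16
f 14 16 4
f 15 1 17
f 15 17 16
f 16 17 18
f 16 18 4
f 17 1 19
f 17 19 18
f 18 19 20
f 18 20 4
f 19 1 21
f 19 21 20
f 20 21 22
f 20 22 4
f 21 1 23
f 21 23 22
f 22 23 24
f 22 24 4
f 23 1 25
f 23 25 24
f 24 25 26
f 24 26 4
f 25 1 27
f 25 27 26
f 26 27 28
f 26 28 4
f 27 1 2
f 27 2 28
f 28 2 3
f 28 3 4
f 30 32 29
f 33 30 29
f 29 32 31
f 31 33 29
f 30 36 32
f 34 30 33
f 34 36 30
f 32 36 31
f 35 33 31
f 31 36 35
f 35 34 33
f 36 34 35



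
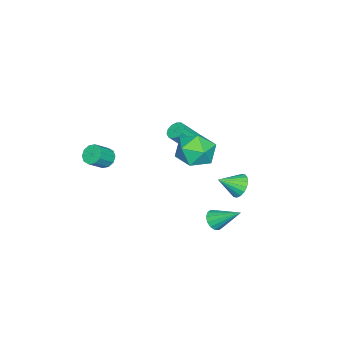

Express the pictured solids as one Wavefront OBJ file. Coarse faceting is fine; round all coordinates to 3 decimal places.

v 3.301 -3.195 2.22
v 3.762 -3.144 1.736
v 4.6 -3.515 2.497
v 4.139 -3.565 2.98
v 3.744 -2.781 1.934
v 4.581 -3.151 2.694
v 3.556 -2.576 2.241
v 4.394 -2.946 3.001
v 3.271 -2.607 2.539
v 4.109 -2.977 3.3
v 2.998 -2.863 2.716
v 3.835 -3.233 3.476
v 2.84 -3.245 2.703
v 3.678 -3.616 3.464
v 2.859 -3.609 2.506
v 3.696 -3.979 3.266
v 3.046 -3.814 2.199
v 3.884 -4.184 2.959
v 3.331 -3.783 1.9
v 4.169 -4.153 2.661
v 3.605 -3.527 1.724
v 4.442 -3.897 2.484
v -3.221 1.867 -2.968
v -2.608 2.447 -2.871
v -2.419 0.893 -2.212
v -2.826 2.503 -2.567
v -3.122 2.434 -2.343
v -3.438 2.252 -2.242
v -3.711 1.993 -2.285
v -3.887 1.71 -2.463
v -3.931 1.457 -2.741
v -3.834 1.286 -3.065
v -3.616 1.23 -3.368
v -3.32 1.299 -3.593
v -3.004 1.481 -3.694
v -2.731 1.74 -3.651
v -2.555 2.023 -3.473
v -2.511 2.276 -3.194
v 1.448 2.105 3.191
v 2.513 2.719 3.243
v 2.187 0.721 4.417
v 3.252 1.335 4.469
v 2.243 1.807 4.992
v 1.787 2.663 4.234
v 2.913 0.777 3.426
v 2.457 1.633 2.668
v 3.418 1.898 3.388
v 3.004 2.535 4.356
v 1.696 0.905 3.304
v 1.282 1.542 4.272
v -0.049 1.812 -3.685
v 0.594 1.63 -3.447
v -0.051 3.368 -2.495
v 0.658 1.85 -3.735
v 0.532 2.06 -4.009
v 0.25 2.203 -4.197
v -0.112 2.241 -4.247
v -0.457 2.164 -4.147
v -0.693 1.993 -3.923
v -0.757 1.773 -3.636
v -0.631 1.564 -3.362
v -0.349 1.42 -3.174
v 0.013 1.382 -3.124
v 0.358 1.459 -3.223
v -0.967 0.034 1.763
v -0.48 0.381 1.644
v 0.334 -0.326 2.919
v -0.153 -0.674 3.037
v -0.674 0.558 1.866
v 0.14 -0.149 3.141
v -0.961 0.569 2.055
v -0.146 -0.139 3.33
v -1.25 0.409 2.151
v -0.435 -0.298 3.426
v -1.449 0.131 2.124
v -0.635 -0.577 3.399
v -1.495 -0.179 1.982
v -0.681 -0.886 3.257
v -1.374 -0.421 1.77
v -0.559 -1.128 3.045
v -1.123 -0.519 1.556
v -0.309 -1.226 2.831
v -0.823 -0.441 1.407
v -0.009 -1.148 2.682
v -0.569 -0.213 1.372
v 0.245 -0.92 2.647
v -0.441 0.094 1.46
v 0.373 -0.613 2.735
f 2 1 5
f 2 5 3
f 3 5 6
f 3 6 4
f 5 1 7
f 5 7 6
f 6 7 8
f 6 8 4
f 7 1 9
f 7 9 8
f 8 9 10
f 8 10 4
f 9 1 11
f 9 11 10
f 10 11 12
f 10 12 4
f 11 1 13
f 11 13 12
f 12 13 14
f 12 14 4
f 13 1 15
f 13 15 14
f 14 15 16
f 14 16 4
f 15 1 17
f 15 17 16
f 16 17 18
f 16 18 4
f 17 1 19
f 17 19 18
f 18 19 20
f 18 20 4
f 19 1 21
f 19 21 20
f 20 21 22
f 20 22 4
f 21 1 2
f 21 2 22
f 22 2 3
f 22 3 4
f 24 23 26
f 24 26 25
f 26 23 27
f 26 27 25
f 27 23 28
f 27 28 25
f 28 23 29
f 28 29 25
f 29 23 30
f 29 30 25
f 30 23 31
f 30 31 25
f 31 23 32
f 31 32 25
f 32 23 33
f 32 33 25
f 33 23 34
f 33 34 25
f 34 23 35
f 34 35 25
f 35 23 36
f 35 36 25
f 36 23 37
f 36 37 25
f 37 23 38
f 37 38 25
f 38 23 24
f 38 24 25
f 39 50 44
f 39 44 40
f 39 40 46
f 39 46 49
f 39 49 50
f 40 44 48
f 44 50 43
f 50 49 41
f 49 46 45
f 46 40 47
f 42 48 43
f 42 43 41
f 42 41 45
f 42 45 47
f 42 47 48
f 43 48 44
f 41 43 50
f 45 41 49
f 47 45 46
f 48 47 40
f 52 51 54
f 52 54 53
f 54 51 55
f 54 55 53
f 55 51 56
f 55 56 53
f 56 51 57
f 56 57 53
f 57 51 58
f 57 58 53
f 58 51 59
f 58 59 53
f 59 51 60
f 59 60 53
f 60 51 61
f 60 61 53
f 61 51 62
f 61 62 53
f 62 51 63
f 62 63 53
f 63 51 64
f 63 64 53
f 64 51 52
f 64 52 53
f 66 65 69
f 66 69 67
f 67 69 70
f 67 70 68
f 69 65 71
f 69 71 70
f 70 71 72
f 70 72 68
f 71 65 73
f 71 73 72
f 72 73 74
f 72 74 68
f 73 65 75
f 73 75 74
f 74 75 76
f 74 76 68
f 75 65 77
f 75 77 76
f 76 77 78
f 76 78 68
f 77 65 79
f 77 79 78
f 78 79 80
f 78 80 68
f 79 65 81
f 79 81 80
f 80 81 82
f 80 82 68
f 81 65 83
f 81 83 82
f 82 83 84
f 82 84 68
f 83 65 85
f 83 85 84
f 84 85 86
f 84 86 68
f 85 65 87
f 85 87 86
f 86 87 88
f 86 88 68
f 87 65 66
f 87 66 88
f 88 66 67
f 88 67 68



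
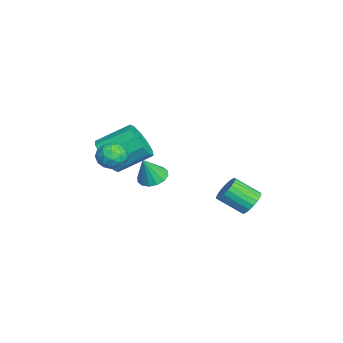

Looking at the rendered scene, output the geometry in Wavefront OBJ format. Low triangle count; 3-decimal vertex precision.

v 2.875 -2.017 0.022
v 3.34 -2.451 -0.272
v 3.265 -2.423 1.238
v 3.519 -2.139 -0.225
v 3.525 -1.795 -0.112
v 3.358 -1.51 0.037
v 3.061 -1.361 0.182
v 2.714 -1.388 0.284
v 2.411 -1.583 0.316
v 2.232 -1.895 0.269
v 2.225 -2.239 0.156
v 2.393 -2.524 0.007
v 2.689 -2.673 -0.138
v 3.036 -2.646 -0.24
v 1.179 -3.522 0.318
v 1.87 -3.459 0.015
v 1.65 -4.141 1.265
v 2.341 -4.078 0.962
v 1.99 -3.465 1.234
v 1.699 -3.083 0.649
v 1.821 -4.517 0.631
v 1.53 -4.135 0.046
v 2.267 -4.074 0.209
v 2.371 -3.424 0.582
v 1.149 -4.176 0.698
v 1.253 -3.526 1.071
v 1.483 -3.436 0.084
v 2.037 -4.164 1.196
v 1.83 -3.803 1.357
v 2.236 -3.766 1.179
v 1.382 -3.215 0.456
v 1.789 -3.178 0.278
v 1.859 -3.181 0.995
v 1.731 -4.422 1.002
v 2.138 -4.385 0.824
v 1.284 -3.834 0.101
v 1.69 -3.797 -0.077
v 1.661 -4.419 0.285
v 2.123 -3.761 0.019
v 2.4 -4.124 0.576
v 2.094 -4.383 0.381
v 1.923 -4.158 0.037
v 2.184 -3.379 0.239
v 2.461 -3.742 0.795
v 2.254 -3.382 0.955
v 2.083 -3.157 0.611
v 2.417 -3.74 0.352
v 1.059 -3.858 0.485
v 1.336 -4.221 1.041
v 1.437 -4.443 0.669
v 1.266 -4.218 0.325
v 1.12 -3.476 0.704
v 1.397 -3.839 1.261
v 1.597 -3.442 1.243
v 1.426 -3.217 0.899
v 1.103 -3.86 0.928
v 4.026 2.146 -0.906
v 4.444 1.797 -1.297
v 4.272 0.705 -0.504
v 3.854 1.054 -0.114
v 4.618 1.906 -1.109
v 4.446 0.814 -0.316
v 4.689 2.057 -0.886
v 4.518 0.965 -0.093
v 4.646 2.223 -0.666
v 4.475 1.131 0.127
v 4.496 2.376 -0.488
v 4.325 1.284 0.305
v 4.264 2.489 -0.383
v 4.093 1.397 0.41
v 3.991 2.543 -0.368
v 3.82 1.451 0.425
v 3.724 2.528 -0.446
v 3.553 1.436 0.347
v 3.51 2.447 -0.603
v 3.338 1.355 0.189
v 3.384 2.314 -0.814
v 3.212 1.222 -0.021
v 3.369 2.152 -1.04
v 3.198 1.06 -0.247
v 3.468 1.989 -1.243
v 3.297 0.897 -0.45
v 3.663 1.853 -1.388
v 3.492 0.761 -0.595
v 3.921 1.768 -1.45
v 3.75 0.676 -0.657
v 4.197 1.748 -1.417
v 4.026 0.656 -0.625
v -0.043 -4.129 -0.405
v 0.785 -3.759 -0.827
v 0.571 -2.221 0.104
v -0.257 -2.591 0.525
v 0.304 -3.609 -1.185
v 0.091 -2.071 -0.255
v -0.309 -3.657 -1.246
v -0.522 -2.119 -0.315
v -0.821 -3.885 -0.986
v -1.034 -2.348 -0.055
v -1.036 -4.207 -0.503
v -1.249 -2.669 0.427
v -0.871 -4.499 0.016
v -1.085 -2.961 0.947
v -0.391 -4.649 0.375
v -0.604 -3.111 1.305
v 0.222 -4.601 0.435
v 0.009 -3.063 1.366
v 0.734 -4.372 0.175
v 0.521 -2.835 1.106
v 0.949 -4.051 -0.307
v 0.736 -2.513 0.623
f 2 1 4
f 2 4 3
f 4 1 5
f 4 5 3
f 5 1 6
f 5 6 3
f 6 1 7
f 6 7 3
f 7 1 8
f 7 8 3
f 8 1 9
f 8 9 3
f 9 1 10
f 9 10 3
f 10 1 11
f 10 11 3
f 11 1 12
f 11 12 3
f 12 1 13
f 12 13 3
f 13 1 14
f 13 14 3
f 14 1 2
f 14 2 3
f 15 52 31
f 52 26 55
f 31 55 20
f 52 55 31
f 15 31 27
f 31 20 32
f 27 32 16
f 31 32 27
f 15 27 36
f 27 16 37
f 36 37 22
f 27 37 36
f 15 36 48
f 36 22 51
f 48 51 25
f 36 51 48
f 15 48 52
f 48 25 56
f 52 56 26
f 48 56 52
f 16 32 43
f 32 20 46
f 43 46 24
f 32 46 43
f 20 55 33
f 55 26 54
f 33 54 19
f 55 54 33
f 26 56 53
f 56 25 49
f 53 49 17
f 56 49 53
f 25 51 50
f 51 22 38
f 50 38 21
f 51 38 50
f 22 37 42
f 37 16 39
f 42 39 23
f 37 39 42
f 18 44 30
f 44 24 45
f 30 45 19
f 44 45 30
f 18 30 28
f 30 19 29
f 28 29 17
f 30 29 28
f 18 28 35
f 28 17 34
f 35 34 21
f 28 34 35
f 18 35 40
f 35 21 41
f 40 41 23
f 35 41 40
f 18 40 44
f 40 23 47
f 44 47 24
f 40 47 44
f 19 45 33
f 45 24 46
f 33 46 20
f 45 46 33
f 17 29 53
f 29 19 54
f 53 54 26
f 29 54 53
f 21 34 50
f 34 17 49
f 50 49 25
f 34 49 50
f 23 41 42
f 41 21 38
f 42 38 22
f 41 38 42
f 24 47 43
f 47 23 39
f 43 39 16
f 47 39 43
f 58 57 61
f 58 61 59
f 59 61 62
f 59 62 60
f 61 57 63
f 61 63 62
f 62 63 64
f 62 64 60
f 63 57 65
f 63 65 64
f 64 65 66
f 64 66 60
f 65 57 67
f 65 67 66
f 66 67 68
f 66 68 60
f 67 57 69
f 67 69 68
f 68 69 70
f 68 70 60
f 69 57 71
f 69 71 70
f 70 71 72
f 70 72 60
f 71 57 73
f 71 73 72
f 72 73 74
f 72 74 60
f 73 57 75
f 73 75 74
f 74 75 76
f 74 76 60
f 75 57 77
f 75 77 76
f 76 77 78
f 76 78 60
f 77 57 79
f 77 79 78
f 78 79 80
f 78 80 60
f 79 57 81
f 79 81 80
f 80 81 82
f 80 82 60
f 81 57 83
f 81 83 82
f 82 83 84
f 82 84 60
f 83 57 85
f 83 85 84
f 84 85 86
f 84 86 60
f 85 57 87
f 85 87 86
f 86 87 88
f 86 88 60
f 87 57 58
f 87 58 88
f 88 58 59
f 88 59 60
f 90 89 93
f 90 93 91
f 91 93 94
f 91 94 92
f 93 89 95
f 93 95 94
f 94 95 96
f 94 96 92
f 95 89 97
f 95 97 96
f 96 97 98
f 96 98 92
f 97 89 99
f 97 99 98
f 98 99 100
f 98 100 92
f 99 89 101
f 99 101 100
f 100 101 102
f 100 102 92
f 101 89 103
f 101 103 102
f 102 103 104
f 102 104 92
f 103 89 105
f 103 105 104
f 104 105 106
f 104 106 92
f 105 89 107
f 105 107 106
f 106 107 108
f 106 108 92
f 107 89 109
f 107 109 108
f 108 109 110
f 108 110 92
f 109 89 90
f 109 90 110
f 110 90 91
f 110 91 92



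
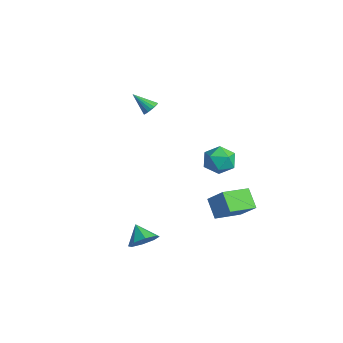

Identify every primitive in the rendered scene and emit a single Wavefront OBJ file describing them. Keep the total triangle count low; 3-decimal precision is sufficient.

v 0.973 -2.039 -3.772
v 1.528 -2.233 -3.103
v 0.047 -2.061 -3.008
v 1.444 -1.562 -3.186
v 1.084 -1.171 -3.612
v 0.659 -1.288 -4.131
v 0.418 -1.845 -4.44
v 0.502 -2.516 -4.357
v 0.862 -2.908 -3.931
v 1.287 -2.79 -3.412
v -0.631 3.398 0.718
v -0.025 3.604 -0.049
v 0.365 2.216 1.189
v 0.971 2.422 0.422
v 0.883 3.07 1.177
v 0.267 3.801 0.886
v 0.073 2.019 0.254
v -0.543 2.75 -0.037
v 0.41 2.752 -0.335
v 0.911 3.401 0.235
v -0.571 2.419 0.905
v -0.07 3.068 1.475
v -3.367 0.646 3.303
v -2.966 0.669 3.665
v -4.153 -0.046 4.217
v -3.091 0.869 3.71
v -3.27 1.026 3.674
v -3.468 1.107 3.565
v -3.646 1.097 3.404
v -3.769 0.997 3.223
v -3.812 0.828 3.058
v -3.767 0.623 2.941
v -3.643 0.422 2.896
v -3.464 0.266 2.932
v -3.266 0.185 3.041
v -3.088 0.195 3.202
v -2.965 0.294 3.383
v -2.922 0.463 3.548
v -0.229 2.898 -4.414
v -1.241 2.991 -3.48
v -0.414 4.638 -4.788
v -1.426 4.732 -3.855
v 0.826 3.248 -3.305
v -0.186 3.342 -2.372
v 0.641 4.989 -3.68
v -0.371 5.082 -2.746
f 2 1 4
f 2 4 3
f 4 1 5
f 4 5 3
f 5 1 6
f 5 6 3
f 6 1 7
f 6 7 3
f 7 1 8
f 7 8 3
f 8 1 9
f 8 9 3
f 9 1 10
f 9 10 3
f 10 1 2
f 10 2 3
f 11 22 16
f 11 16 12
f 11 12 18
f 11 18 21
f 11 21 22
f 12 16 20
f 16 22 15
f 22 21 13
f 21 18 17
f 18 12 19
f 14 20 15
f 14 15 13
f 14 13 17
f 14 17 19
f 14 19 20
f 15 20 16
f 13 15 22
f 17 13 21
f 19 17 18
f 20 19 12
f 24 23 26
f 24 26 25
f 26 23 27
f 26 27 25
f 27 23 28
f 27 28 25
f 28 23 29
f 28 29 25
f 29 23 30
f 29 30 25
f 30 23 31
f 30 31 25
f 31 23 32
f 31 32 25
f 32 23 33
f 32 33 25
f 33 23 34
f 33 34 25
f 34 23 35
f 34 35 25
f 35 23 36
f 35 36 25
f 36 23 37
f 36 37 25
f 37 23 38
f 37 38 25
f 38 23 24
f 38 24 25
f 40 42 39
f 43 40 39
f 39 42 41
f 41 43 39
f 40 46 42
f 44 40 43
f 44 46 40
f 42 46 41
f 45 43 41
f 41 46 45
f 45 44 43
f 46 44 45



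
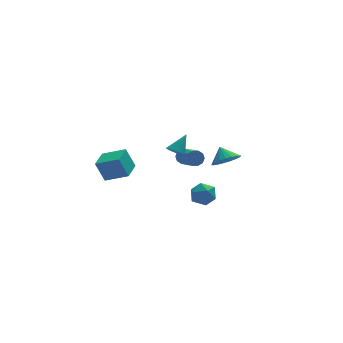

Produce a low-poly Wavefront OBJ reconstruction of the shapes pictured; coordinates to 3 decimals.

v 0.84 -0.778 -2.084
v 1.218 -1.338 -2.636
v -0.178 -1.722 -1.824
v 0.2 -2.282 -2.376
v 0.587 -2.087 -1.619
v 1.216 -1.504 -1.779
v -0.176 -1.556 -2.681
v 0.453 -0.973 -2.841
v 0.59 -1.819 -3.005
v 1.062 -2.147 -2.348
v -0.022 -0.913 -2.112
v 0.45 -1.241 -1.455
v 1.094 3.929 -2.35
v 1.506 3.789 -2.749
v 1.678 2.191 -2.009
v 1.266 2.331 -1.61
v 1.673 3.94 -2.462
v 1.845 2.341 -1.722
v 1.619 4.087 -2.132
v 1.792 2.488 -1.393
v 1.365 4.173 -1.886
v 1.537 2.574 -1.146
v 1.007 4.167 -1.817
v 1.179 2.568 -1.077
v 0.682 4.069 -1.951
v 0.854 2.471 -1.211
v 0.515 3.919 -2.238
v 0.687 2.32 -1.498
v 0.568 3.772 -2.567
v 0.741 2.173 -1.828
v 0.823 3.686 -2.814
v 0.995 2.087 -2.074
v 1.181 3.692 -2.883
v 1.353 2.093 -2.143
v -0.376 0.993 0.016
v 0.113 0.744 -0.251
v 0.456 1.547 1.024
v 0.104 0.955 -0.359
v 0.021 1.172 -0.411
v -0.122 1.362 -0.397
v -0.303 1.496 -0.321
v -0.496 1.553 -0.193
v -0.67 1.525 -0.034
v -0.8 1.415 0.133
v -0.865 1.242 0.282
v -0.856 1.03 0.391
v -0.773 0.813 0.442
v -0.63 0.623 0.429
v -0.449 0.489 0.353
v -0.256 0.432 0.225
v -0.082 0.461 0.066
v 0.048 0.57 -0.101
v 3.626 3.578 -2.954
v 4.113 3.032 -2.318
v 3.454 4.342 -2.166
v 4.407 3.259 -2.475
v 4.565 3.542 -2.714
v 4.561 3.832 -2.995
v 4.396 4.077 -3.269
v 4.097 4.236 -3.489
v 3.717 4.282 -3.616
v 3.321 4.206 -3.628
v 2.978 4.021 -3.524
v 2.747 3.76 -3.321
v 2.667 3.467 -3.055
v 2.754 3.194 -2.771
v 2.991 2.987 -2.519
v 3.339 2.883 -2.342
v 3.735 2.898 -2.271
v -3.524 -0.142 -0.792
v -4.011 0.139 0.523
v -4.733 0.612 -1.401
v -5.221 0.892 -0.086
v -2.779 1.068 -0.774
v -3.267 1.348 0.541
v -3.989 1.821 -1.383
v -4.476 2.102 -0.068
f 1 12 6
f 1 6 2
f 1 2 8
f 1 8 11
f 1 11 12
f 2 6 10
f 6 12 5
f 12 11 3
f 11 8 7
f 8 2 9
f 4 10 5
f 4 5 3
f 4 3 7
f 4 7 9
f 4 9 10
f 5 10 6
f 3 5 12
f 7 3 11
f 9 7 8
f 10 9 2
f 14 13 17
f 14 17 15
f 15 17 18
f 15 18 16
f 17 13 19
f 17 19 18
f 18 19 20
f 18 20 16
f 19 13 21
f 19 21 20
f 20 21 22
f 20 22 16
f 21 13 23
f 21 23 22
f 22 23 24
f 22 24 16
f 23 13 25
f 23 25 24
f 24 25 26
f 24 26 16
f 25 13 27
f 25 27 26
f 26 27 28
f 26 28 16
f 27 13 29
f 27 29 28
f 28 29 30
f 28 30 16
f 29 13 31
f 29 31 30
f 30 31 32
f 30 32 16
f 31 13 33
f 31 33 32
f 32 33 34
f 32 34 16
f 33 13 14
f 33 14 34
f 34 14 15
f 34 15 16
f 36 35 38
f 36 38 37
f 38 35 39
f 38 39 37
f 39 35 40
f 39 40 37
f 40 35 41
f 40 41 37
f 41 35 42
f 41 42 37
f 42 35 43
f 42 43 37
f 43 35 44
f 43 44 37
f 44 35 45
f 44 45 37
f 45 35 46
f 45 46 37
f 46 35 47
f 46 47 37
f 47 35 48
f 47 48 37
f 48 35 49
f 48 49 37
f 49 35 50
f 49 50 37
f 50 35 51
f 50 51 37
f 51 35 52
f 51 52 37
f 52 35 36
f 52 36 37
f 54 53 56
f 54 56 55
f 56 53 57
f 56 57 55
f 57 53 58
f 57 58 55
f 58 53 59
f 58 59 55
f 59 53 60
f 59 60 55
f 60 53 61
f 60 61 55
f 61 53 62
f 61 62 55
f 62 53 63
f 62 63 55
f 63 53 64
f 63 64 55
f 64 53 65
f 64 65 55
f 65 53 66
f 65 66 55
f 66 53 67
f 66 67 55
f 67 53 68
f 67 68 55
f 68 53 69
f 68 69 55
f 69 53 54
f 69 54 55
f 71 73 70
f 74 71 70
f 70 73 72
f 72 74 70
f 71 77 73
f 75 71 74
f 75 77 71
f 73 77 72
f 76 74 72
f 72 77 76
f 76 75 74
f 77 75 76



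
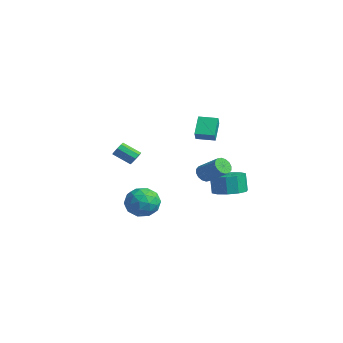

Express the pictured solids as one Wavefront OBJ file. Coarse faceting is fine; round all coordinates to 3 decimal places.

v 4.194 -3.435 -4.206
v 4.842 -3.609 -3.356
v 2.938 -4.391 -3.444
v 3.586 -4.565 -2.594
v 3.188 -3.575 -2.777
v 3.964 -2.984 -3.248
v 3.816 -5.016 -3.552
v 4.592 -4.425 -4.023
v 4.608 -4.587 -2.952
v 4.221 -3.696 -2.473
v 3.559 -4.304 -4.327
v 3.172 -3.413 -3.848
v 4.628 -3.438 -3.848
v 3.152 -4.562 -2.952
v 2.918 -3.98 -3.06
v 3.299 -4.082 -2.56
v 4.112 -3.071 -3.784
v 4.493 -3.173 -3.285
v 3.521 -3.153 -2.945
v 3.287 -4.827 -3.515
v 3.668 -4.929 -3.016
v 4.481 -3.918 -4.24
v 4.862 -4.02 -3.74
v 4.259 -4.847 -3.855
v 4.872 -4.115 -3.111
v 4.134 -4.677 -2.663
v 4.269 -4.942 -3.226
v 4.725 -4.595 -3.503
v 4.644 -3.592 -2.829
v 3.906 -4.153 -2.382
v 3.672 -3.571 -2.489
v 4.128 -3.224 -2.766
v 4.507 -4.166 -2.592
v 3.874 -3.847 -4.418
v 3.136 -4.408 -3.971
v 3.652 -4.776 -4.034
v 4.108 -4.429 -4.311
v 3.646 -3.323 -4.137
v 2.908 -3.885 -3.689
v 3.055 -3.405 -3.297
v 3.511 -3.058 -3.574
v 3.273 -3.834 -4.208
v -1.181 -1.732 -2.159
v -0.87 -2.144 -2.279
v -1.629 -2.92 -1.581
v -1.939 -2.508 -1.461
v -0.753 -1.986 -1.975
v -1.512 -2.761 -1.277
v -0.836 -1.708 -1.757
v -1.595 -2.484 -1.059
v -1.08 -1.442 -1.727
v -1.839 -2.217 -1.029
v -1.371 -1.312 -1.899
v -2.13 -2.087 -1.201
v -1.573 -1.378 -2.193
v -2.332 -2.154 -1.495
v -1.592 -1.61 -2.47
v -2.35 -2.386 -1.773
v -1.417 -1.9 -2.602
v -2.176 -2.675 -1.905
v -1.132 -2.111 -2.527
v -1.891 -2.886 -1.829
v 2.107 2.626 -4.51
v 2.953 3.224 -4.336
v 2.678 3.253 -3.097
v 1.833 2.654 -3.27
v 2.45 3.617 -4.457
v 2.175 3.645 -3.217
v 1.817 3.631 -4.598
v 1.542 3.66 -3.358
v 1.295 3.261 -4.705
v 1.02 3.29 -3.465
v 1.083 2.649 -4.738
v 0.808 2.677 -3.498
v 1.262 2.027 -4.683
v 0.987 2.056 -3.444
v 1.765 1.635 -4.563
v 1.49 1.663 -3.323
v 2.398 1.62 -4.422
v 2.123 1.649 -3.182
v 2.92 1.99 -4.315
v 2.645 2.019 -3.075
v 3.132 2.603 -4.282
v 2.857 2.631 -3.042
v 3.331 0.218 -2.206
v 3.621 0.424 -2.702
v 4.859 0.927 -1.769
v 4.569 0.722 -1.274
v 3.447 0.667 -2.603
v 4.685 1.171 -1.67
v 3.241 0.791 -2.397
v 4.48 1.294 -1.464
v 3.06 0.761 -2.14
v 4.299 1.264 -1.207
v 2.951 0.586 -1.901
v 4.19 1.089 -0.968
v 2.944 0.312 -1.744
v 4.183 0.815 -0.811
v 3.041 0.013 -1.711
v 4.279 0.516 -0.778
v 3.215 -0.231 -1.81
v 4.453 0.273 -0.877
v 3.42 -0.354 -2.016
v 4.659 0.149 -1.083
v 3.601 -0.324 -2.273
v 4.84 0.179 -1.34
v 3.71 -0.149 -2.512
v 4.949 0.354 -1.579
v 3.717 0.125 -2.669
v 4.956 0.628 -1.736
v -1.894 2.557 -1.158
v -2.681 3.261 -0.107
v -2.407 2.923 -1.787
v -3.194 3.627 -0.736
v -1.146 3.493 -1.224
v -1.933 4.197 -0.173
v -1.659 3.859 -1.853
v -2.446 4.563 -0.802
f 1 38 17
f 38 12 41
f 17 41 6
f 38 41 17
f 1 17 13
f 17 6 18
f 13 18 2
f 17 18 13
f 1 13 22
f 13 2 23
f 22 23 8
f 13 23 22
f 1 22 34
f 22 8 37
f 34 37 11
f 22 37 34
f 1 34 38
f 34 11 42
f 38 42 12
f 34 42 38
f 2 18 29
f 18 6 32
f 29 32 10
f 18 32 29
f 6 41 19
f 41 12 40
f 19 40 5
f 41 40 19
f 12 42 39
f 42 11 35
f 39 35 3
f 42 35 39
f 11 37 36
f 37 8 24
f 36 24 7
f 37 24 36
f 8 23 28
f 23 2 25
f 28 25 9
f 23 25 28
f 4 30 16
f 30 10 31
f 16 31 5
f 30 31 16
f 4 16 14
f 16 5 15
f 14 15 3
f 16 15 14
f 4 14 21
f 14 3 20
f 21 20 7
f 14 20 21
f 4 21 26
f 21 7 27
f 26 27 9
f 21 27 26
f 4 26 30
f 26 9 33
f 30 33 10
f 26 33 30
f 5 31 19
f 31 10 32
f 19 32 6
f 31 32 19
f 3 15 39
f 15 5 40
f 39 40 12
f 15 40 39
f 7 20 36
f 20 3 35
f 36 35 11
f 20 35 36
f 9 27 28
f 27 7 24
f 28 24 8
f 27 24 28
f 10 33 29
f 33 9 25
f 29 25 2
f 33 25 29
f 44 43 47
f 44 47 45
f 45 47 48
f 45 48 46
f 47 43 49
f 47 49 48
f 48 49 50
f 48 50 46
f 49 43 51
f 49 51 50
f 50 51 52
f 50 52 46
f 51 43 53
f 51 53 52
f 52 53 54
f 52 54 46
f 53 43 55
f 53 55 54
f 54 55 56
f 54 56 46
f 55 43 57
f 55 57 56
f 56 57 58
f 56 58 46
f 57 43 59
f 57 59 58
f 58 59 60
f 58 60 46
f 59 43 61
f 59 61 60
f 60 61 62
f 60 62 46
f 61 43 44
f 61 44 62
f 62 44 45
f 62 45 46
f 64 63 67
f 64 67 65
f 65 67 68
f 65 68 66
f 67 63 69
f 67 69 68
f 68 69 70
f 68 70 66
f 69 63 71
f 69 71 70
f 70 71 72
f 70 72 66
f 71 63 73
f 71 73 72
f 72 73 74
f 72 74 66
f 73 63 75
f 73 75 74
f 74 75 76
f 74 76 66
f 75 63 77
f 75 77 76
f 76 77 78
f 76 78 66
f 77 63 79
f 77 79 78
f 78 79 80
f 78 80 66
f 79 63 81
f 79 81 80
f 80 81 82
f 80 82 66
f 81 63 83
f 81 83 82
f 82 83 84
f 82 84 66
f 83 63 64
f 83 64 84
f 84 64 65
f 84 65 66
f 86 85 89
f 86 89 87
f 87 89 90
f 87 90 88
f 89 85 91
f 89 91 90
f 90 91 92
f 90 92 88
f 91 85 93
f 91 93 92
f 92 93 94
f 92 94 88
f 93 85 95
f 93 95 94
f 94 95 96
f 94 96 88
f 95 85 97
f 95 97 96
f 96 97 98
f 96 98 88
f 97 85 99
f 97 99 98
f 98 99 100
f 98 100 88
f 99 85 101
f 99 101 100
f 100 101 102
f 100 102 88
f 101 85 103
f 101 103 102
f 102 103 104
f 102 104 88
f 103 85 105
f 103 105 104
f 104 105 106
f 104 106 88
f 105 85 107
f 105 107 106
f 106 107 108
f 106 108 88
f 107 85 109
f 107 109 108
f 108 109 110
f 108 110 88
f 109 85 86
f 109 86 110
f 110 86 87
f 110 87 88
f 112 114 111
f 115 112 111
f 111 114 113
f 113 115 111
f 112 118 114
f 116 112 115
f 116 118 112
f 114 118 113
f 117 115 113
f 113 118 117
f 117 116 115
f 118 116 117



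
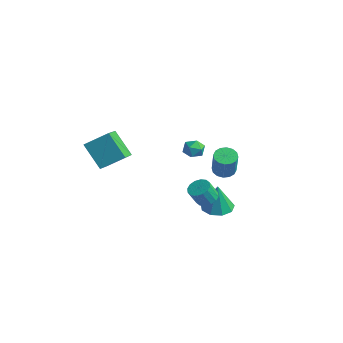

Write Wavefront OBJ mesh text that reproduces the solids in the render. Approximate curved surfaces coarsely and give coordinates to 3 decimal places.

v -3.09 4.538 -2.832
v -2.667 3.908 -2.715
v -4.033 3.832 -3.225
v -3.61 3.202 -3.108
v -3.856 3.615 -2.51
v -3.273 4.051 -2.267
v -3.427 3.689 -3.673
v -2.844 4.125 -3.43
v -2.875 3.383 -3.235
v -3.14 3.338 -2.517
v -3.56 4.402 -3.423
v -3.825 4.357 -2.705
v 1.572 1.623 -4.523
v 2.486 1.21 -4.639
v 1.748 1.477 -2.617
v 2.542 1.897 -4.591
v 2.144 2.456 -4.512
v 1.479 2.625 -4.437
v 0.857 2.326 -4.403
v 0.57 1.698 -4.425
v 0.752 1.035 -4.493
v 1.318 0.647 -4.575
v 2.003 0.716 -4.633
v 3.567 -0.853 -1.56
v 4.222 -1.114 -1.639
v 4.129 -1.668 -0.578
v 3.473 -1.407 -0.5
v 4.268 -0.793 -1.467
v 4.175 -1.346 -0.406
v 4.126 -0.487 -1.32
v 4.032 -1.041 -0.26
v 3.834 -0.28 -1.238
v 3.74 -0.834 -0.177
v 3.47 -0.226 -1.241
v 3.377 -0.78 -0.181
v 3.132 -0.34 -1.331
v 3.039 -0.894 -0.27
v 2.911 -0.592 -1.482
v 2.818 -1.146 -0.421
v 2.865 -0.914 -1.654
v 2.772 -1.467 -0.593
v 3.008 -1.219 -1.8
v 2.914 -1.773 -0.74
v 3.3 -1.426 -1.883
v 3.206 -1.98 -0.822
v 3.663 -1.48 -1.879
v 3.57 -2.034 -0.819
v 4.001 -1.366 -1.79
v 3.908 -1.92 -0.729
v 0.722 2.829 -2.22
v 1.218 3.362 -2.271
v 1.814 2.964 -0.631
v 1.318 2.431 -0.58
v 0.913 3.526 -2.121
v 1.509 3.129 -0.48
v 0.557 3.504 -1.997
v 1.153 3.106 -0.356
v 0.245 3.301 -1.933
v 0.841 2.903 -0.292
v 0.061 2.971 -1.946
v 0.657 2.573 -0.305
v 0.054 2.603 -2.032
v 0.65 2.206 -0.392
v 0.226 2.296 -2.169
v 0.822 1.898 -0.529
v 0.531 2.131 -2.32
v 1.127 1.734 -0.679
v 0.887 2.154 -2.444
v 1.483 1.756 -0.803
v 1.199 2.357 -2.508
v 1.795 1.959 -0.867
v 1.383 2.687 -2.495
v 1.979 2.289 -0.854
v 1.39 3.054 -2.408
v 1.986 2.657 -0.768
v -2.226 -5.189 1.733
v -1.401 -4.024 2.637
v -3.039 -4.101 1.073
v -2.213 -2.936 1.977
v -0.887 -5.044 0.323
v -0.061 -3.879 1.227
v -1.699 -3.956 -0.337
v -0.874 -2.791 0.567
f 1 12 6
f 1 6 2
f 1 2 8
f 1 8 11
f 1 11 12
f 2 6 10
f 6 12 5
f 12 11 3
f 11 8 7
f 8 2 9
f 4 10 5
f 4 5 3
f 4 3 7
f 4 7 9
f 4 9 10
f 5 10 6
f 3 5 12
f 7 3 11
f 9 7 8
f 10 9 2
f 14 13 16
f 14 16 15
f 16 13 17
f 16 17 15
f 17 13 18
f 17 18 15
f 18 13 19
f 18 19 15
f 19 13 20
f 19 20 15
f 20 13 21
f 20 21 15
f 21 13 22
f 21 22 15
f 22 13 23
f 22 23 15
f 23 13 14
f 23 14 15
f 25 24 28
f 25 28 26
f 26 28 29
f 26 29 27
f 28 24 30
f 28 30 29
f 29 30 31
f 29 31 27
f 30 24 32
f 30 32 31
f 31 32 33
f 31 33 27
f 32 24 34
f 32 34 33
f 33 34 35
f 33 35 27
f 34 24 36
f 34 36 35
f 35 36 37
f 35 37 27
f 36 24 38
f 36 38 37
f 37 38 39
f 37 39 27
f 38 24 40
f 38 40 39
f 39 40 41
f 39 41 27
f 40 24 42
f 40 42 41
f 41 42 43
f 41 43 27
f 42 24 44
f 42 44 43
f 43 44 45
f 43 45 27
f 44 24 46
f 44 46 45
f 45 46 47
f 45 47 27
f 46 24 48
f 46 48 47
f 47 48 49
f 47 49 27
f 48 24 25
f 48 25 49
f 49 25 26
f 49 26 27
f 51 50 54
f 51 54 52
f 52 54 55
f 52 55 53
f 54 50 56
f 54 56 55
f 55 56 57
f 55 57 53
f 56 50 58
f 56 58 57
f 57 58 59
f 57 59 53
f 58 50 60
f 58 60 59
f 59 60 61
f 59 61 53
f 60 50 62
f 60 62 61
f 61 62 63
f 61 63 53
f 62 50 64
f 62 64 63
f 63 64 65
f 63 65 53
f 64 50 66
f 64 66 65
f 65 66 67
f 65 67 53
f 66 50 68
f 66 68 67
f 67 68 69
f 67 69 53
f 68 50 70
f 68 70 69
f 69 70 71
f 69 71 53
f 70 50 72
f 70 72 71
f 71 72 73
f 71 73 53
f 72 50 74
f 72 74 73
f 73 74 75
f 73 75 53
f 74 50 51
f 74 51 75
f 75 51 52
f 75 52 53
f 77 79 76
f 80 77 76
f 76 79 78
f 78 80 76
f 77 83 79
f 81 77 80
f 81 83 77
f 79 83 78
f 82 80 78
f 78 83 82
f 82 81 80
f 83 81 82



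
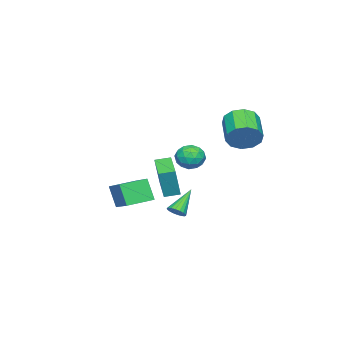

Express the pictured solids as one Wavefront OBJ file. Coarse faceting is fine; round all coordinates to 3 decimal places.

v -0.024 -3.937 -3.325
v -0.268 -4.508 -1.949
v -1.231 -2.894 -3.106
v -1.475 -3.466 -1.73
v 1.355 -2.514 -2.49
v 1.111 -3.086 -1.114
v 0.148 -1.472 -2.271
v -0.096 -2.043 -0.895
v -3.209 2.256 1.83
v -2.608 2.009 2.656
v -4.07 1.118 3.455
v -4.671 1.364 2.63
v -2.89 2.581 2.776
v -4.353 1.69 3.576
v -3.294 3.028 2.536
v -4.757 2.137 3.335
v -3.665 3.181 2.026
v -5.128 2.289 2.825
v -3.862 2.979 1.441
v -5.325 2.088 2.241
v -3.81 2.502 1.005
v -5.272 1.611 1.804
v -3.527 1.93 0.884
v -4.99 1.039 1.684
v -3.123 1.483 1.125
v -4.586 0.592 1.924
v -2.752 1.331 1.635
v -4.215 0.439 2.434
v -2.555 1.532 2.219
v -4.018 0.641 3.019
v -0.399 -0.435 -3.208
v -0.05 -0.062 -2.934
v -1.681 -0.185 -1.912
v -0.182 0.091 -3.095
v -0.358 0.139 -3.278
v -0.541 0.074 -3.447
v -0.697 -0.093 -3.569
v -0.793 -0.327 -3.619
v -0.812 -0.582 -3.588
v -0.748 -0.809 -3.481
v -0.616 -0.961 -3.321
v -0.44 -1.009 -3.138
v -0.256 -0.944 -2.968
v -0.101 -0.778 -2.847
v -0.004 -0.544 -2.797
v 0.014 -0.288 -2.828
v 2.745 2.76 2.649
v 3.455 2.33 2.84
v 2.385 1.77 1.76
v 3.095 1.34 1.951
v 2.474 1.414 2.529
v 2.696 2.026 3.078
v 3.144 2.074 1.522
v 3.366 2.686 2.071
v 3.702 1.907 2.143
v 3.288 1.498 2.766
v 2.552 2.602 1.834
v 2.138 2.193 2.457
v 3.132 2.632 2.822
v 2.708 1.468 1.778
v 2.343 1.511 2.117
v 2.761 1.259 2.229
v 2.686 2.453 2.962
v 3.103 2.2 3.075
v 2.526 1.662 2.892
v 2.737 1.9 1.525
v 3.154 1.647 1.638
v 3.079 2.841 2.371
v 3.497 2.589 2.483
v 3.314 2.438 1.708
v 3.694 2.13 2.525
v 3.482 1.548 2.003
v 3.511 1.98 1.75
v 3.642 2.34 2.073
v 3.451 1.89 2.891
v 3.239 1.309 2.369
v 2.874 1.352 2.708
v 3.004 1.712 3.031
v 3.595 1.641 2.482
v 2.601 2.791 2.231
v 2.389 2.21 1.709
v 2.836 2.388 1.569
v 2.966 2.748 1.892
v 2.358 2.552 2.597
v 2.146 1.97 2.075
v 2.198 1.76 2.527
v 2.329 2.12 2.85
v 2.245 2.459 2.118
v -4.74 -3.708 -2.989
v -4.188 -3.754 -1.056
v -5.242 -2.918 -2.826
v -4.69 -2.964 -0.894
v -3.19 -2.636 -3.406
v -2.638 -2.682 -1.474
v -3.692 -1.846 -3.244
v -3.14 -1.892 -1.311
f 2 4 1
f 5 2 1
f 1 4 3
f 3 5 1
f 2 8 4
f 6 2 5
f 6 8 2
f 4 8 3
f 7 5 3
f 3 8 7
f 7 6 5
f 8 6 7
f 10 9 13
f 10 13 11
f 11 13 14
f 11 14 12
f 13 9 15
f 13 15 14
f 14 15 16
f 14 16 12
f 15 9 17
f 15 17 16
f 16 17 18
f 16 18 12
f 17 9 19
f 17 19 18
f 18 19 20
f 18 20 12
f 19 9 21
f 19 21 20
f 20 21 22
f 20 22 12
f 21 9 23
f 21 23 22
f 22 23 24
f 22 24 12
f 23 9 25
f 23 25 24
f 24 25 26
f 24 26 12
f 25 9 27
f 25 27 26
f 26 27 28
f 26 28 12
f 27 9 29
f 27 29 28
f 28 29 30
f 28 30 12
f 29 9 10
f 29 10 30
f 30 10 11
f 30 11 12
f 32 31 34
f 32 34 33
f 34 31 35
f 34 35 33
f 35 31 36
f 35 36 33
f 36 31 37
f 36 37 33
f 37 31 38
f 37 38 33
f 38 31 39
f 38 39 33
f 39 31 40
f 39 40 33
f 40 31 41
f 40 41 33
f 41 31 42
f 41 42 33
f 42 31 43
f 42 43 33
f 43 31 44
f 43 44 33
f 44 31 45
f 44 45 33
f 45 31 46
f 45 46 33
f 46 31 32
f 46 32 33
f 47 84 63
f 84 58 87
f 63 87 52
f 84 87 63
f 47 63 59
f 63 52 64
f 59 64 48
f 63 64 59
f 47 59 68
f 59 48 69
f 68 69 54
f 59 69 68
f 47 68 80
f 68 54 83
f 80 83 57
f 68 83 80
f 47 80 84
f 80 57 88
f 84 88 58
f 80 88 84
f 48 64 75
f 64 52 78
f 75 78 56
f 64 78 75
f 52 87 65
f 87 58 86
f 65 86 51
f 87 86 65
f 58 88 85
f 88 57 81
f 85 81 49
f 88 81 85
f 57 83 82
f 83 54 70
f 82 70 53
f 83 70 82
f 54 69 74
f 69 48 71
f 74 71 55
f 69 71 74
f 50 76 62
f 76 56 77
f 62 77 51
f 76 77 62
f 50 62 60
f 62 51 61
f 60 61 49
f 62 61 60
f 50 60 67
f 60 49 66
f 67 66 53
f 60 66 67
f 50 67 72
f 67 53 73
f 72 73 55
f 67 73 72
f 50 72 76
f 72 55 79
f 76 79 56
f 72 79 76
f 51 77 65
f 77 56 78
f 65 78 52
f 77 78 65
f 49 61 85
f 61 51 86
f 85 86 58
f 61 86 85
f 53 66 82
f 66 49 81
f 82 81 57
f 66 81 82
f 55 73 74
f 73 53 70
f 74 70 54
f 73 70 74
f 56 79 75
f 79 55 71
f 75 71 48
f 79 71 75
f 90 92 89
f 93 90 89
f 89 92 91
f 91 93 89
f 90 96 92
f 94 90 93
f 94 96 90
f 92 96 91
f 95 93 91
f 91 96 95
f 95 94 93
f 96 94 95



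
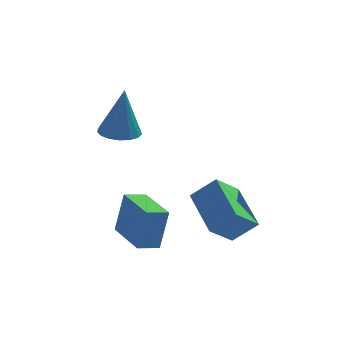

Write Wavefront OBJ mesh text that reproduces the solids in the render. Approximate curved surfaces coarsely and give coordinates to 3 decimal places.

v 0.036 -2.157 -2.005
v 0.341 -1.911 -0.412
v -0.852 -0.514 -2.088
v -0.547 -0.268 -0.496
v 0.767 -1.772 -2.204
v 1.072 -1.526 -0.612
v -0.121 -0.129 -2.288
v 0.184 0.117 -0.695
v 2.43 -1.57 -1.447
v 1.695 0.133 -0.698
v 3.187 -0.863 -2.313
v 2.453 0.84 -1.563
v 3.327 -1.54 -0.637
v 2.593 0.163 0.113
v 4.085 -0.833 -1.502
v 3.35 0.87 -0.753
v -0.919 2.61 1.09
v -0.444 3.252 1.045
v -0.721 2.61 3.19
v -0.796 3.401 1.078
v -1.176 3.368 1.114
v -1.497 3.161 1.145
v -1.686 2.829 1.162
v -1.699 2.446 1.163
v -1.534 2.101 1.148
v -1.228 1.873 1.119
v -0.851 1.813 1.083
v -0.49 1.937 1.049
v -0.228 2.214 1.024
v -0.123 2.582 1.014
v -0.202 2.957 1.022
f 2 4 1
f 5 2 1
f 1 4 3
f 3 5 1
f 2 8 4
f 6 2 5
f 6 8 2
f 4 8 3
f 7 5 3
f 3 8 7
f 7 6 5
f 8 6 7
f 10 12 9
f 13 10 9
f 9 12 11
f 11 13 9
f 10 16 12
f 14 10 13
f 14 16 10
f 12 16 11
f 15 13 11
f 11 16 15
f 15 14 13
f 16 14 15
f 18 17 20
f 18 20 19
f 20 17 21
f 20 21 19
f 21 17 22
f 21 22 19
f 22 17 23
f 22 23 19
f 23 17 24
f 23 24 19
f 24 17 25
f 24 25 19
f 25 17 26
f 25 26 19
f 26 17 27
f 26 27 19
f 27 17 28
f 27 28 19
f 28 17 29
f 28 29 19
f 29 17 30
f 29 30 19
f 30 17 31
f 30 31 19
f 31 17 18
f 31 18 19

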